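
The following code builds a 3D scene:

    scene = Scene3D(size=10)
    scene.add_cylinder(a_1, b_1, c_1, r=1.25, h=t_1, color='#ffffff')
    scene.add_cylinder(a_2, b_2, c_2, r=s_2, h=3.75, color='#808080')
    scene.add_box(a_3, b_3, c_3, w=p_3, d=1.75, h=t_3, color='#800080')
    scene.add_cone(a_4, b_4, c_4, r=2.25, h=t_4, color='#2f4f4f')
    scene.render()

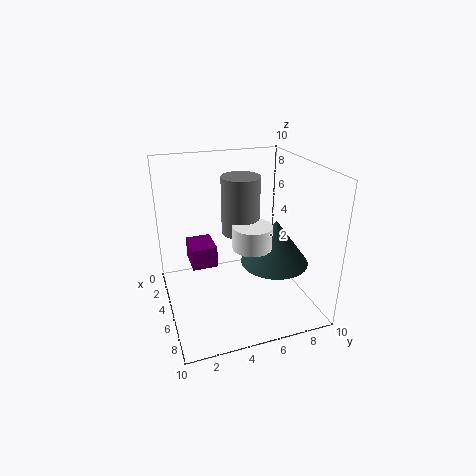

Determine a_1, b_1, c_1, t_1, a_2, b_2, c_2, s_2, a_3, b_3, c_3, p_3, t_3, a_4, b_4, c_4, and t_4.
a_1 = 7; b_1 = 5.25; c_1 = 5.25; t_1 = 1.5; a_2 = 5.5; b_2 = 5; c_2 = 5.75; s_2 = 1.25; a_3 = 2.75; b_3 = 1.75; c_3 = 3; p_3 = 2.25; t_3 = 1.5; a_4 = 6.75; b_4 = 7; c_4 = 3.75; t_4 = 3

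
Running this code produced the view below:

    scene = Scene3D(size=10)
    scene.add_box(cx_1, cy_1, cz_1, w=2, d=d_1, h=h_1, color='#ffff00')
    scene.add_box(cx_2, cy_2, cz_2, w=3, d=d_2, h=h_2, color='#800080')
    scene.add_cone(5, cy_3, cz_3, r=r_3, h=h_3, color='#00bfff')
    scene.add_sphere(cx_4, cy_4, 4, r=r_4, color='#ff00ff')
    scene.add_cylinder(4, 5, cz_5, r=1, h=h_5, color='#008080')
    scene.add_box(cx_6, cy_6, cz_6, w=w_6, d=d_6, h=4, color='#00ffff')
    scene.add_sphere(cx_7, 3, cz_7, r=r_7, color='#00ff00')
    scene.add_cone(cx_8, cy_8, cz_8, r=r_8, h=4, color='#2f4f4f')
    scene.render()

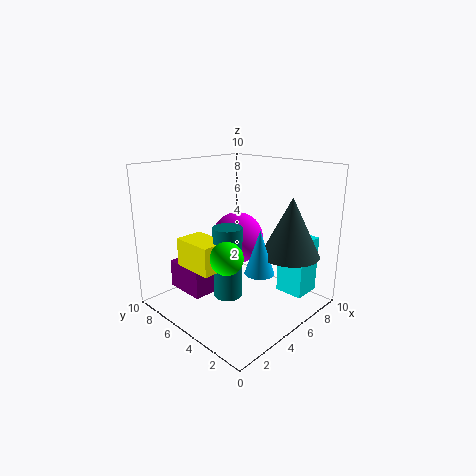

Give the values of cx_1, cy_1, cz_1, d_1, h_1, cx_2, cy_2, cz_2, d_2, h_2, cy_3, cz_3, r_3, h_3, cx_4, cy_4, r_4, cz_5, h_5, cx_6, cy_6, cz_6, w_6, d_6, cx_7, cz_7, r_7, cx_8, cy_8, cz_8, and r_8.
cx_1 = 2
cy_1 = 5
cz_1 = 3
d_1 = 3
h_1 = 2
cx_2 = 2
cy_2 = 6
cz_2 = 1
d_2 = 3
h_2 = 2
cy_3 = 3
cz_3 = 3
r_3 = 1
h_3 = 3
cx_4 = 7
cy_4 = 7
r_4 = 2
cz_5 = 1
h_5 = 5
cx_6 = 7
cy_6 = 1
cz_6 = 1
w_6 = 2
d_6 = 2
cx_7 = 2
cz_7 = 5
r_7 = 1
cx_8 = 7
cy_8 = 2
cz_8 = 4
r_8 = 2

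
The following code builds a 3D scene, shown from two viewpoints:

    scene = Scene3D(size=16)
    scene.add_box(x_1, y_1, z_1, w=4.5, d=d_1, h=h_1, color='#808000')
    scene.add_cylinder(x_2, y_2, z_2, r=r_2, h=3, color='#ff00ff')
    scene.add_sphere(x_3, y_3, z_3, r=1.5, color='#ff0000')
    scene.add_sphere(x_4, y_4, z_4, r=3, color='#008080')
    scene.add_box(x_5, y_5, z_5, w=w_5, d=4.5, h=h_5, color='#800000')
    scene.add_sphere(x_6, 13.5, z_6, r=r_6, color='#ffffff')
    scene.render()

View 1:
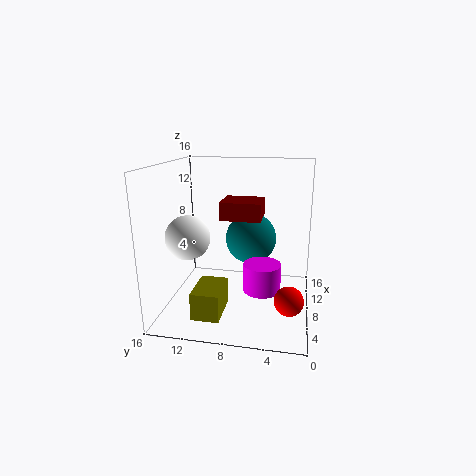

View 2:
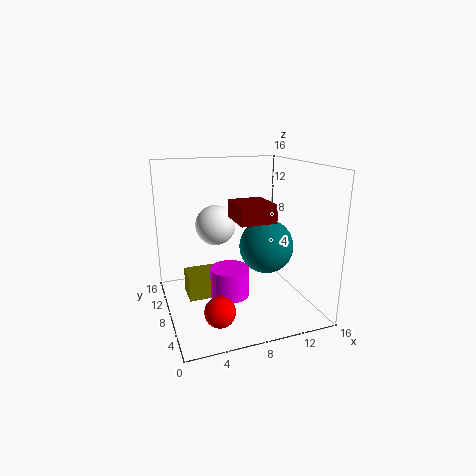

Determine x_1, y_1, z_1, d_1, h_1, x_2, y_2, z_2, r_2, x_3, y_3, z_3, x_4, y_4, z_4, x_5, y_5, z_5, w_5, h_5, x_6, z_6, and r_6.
x_1 = 2.5
y_1 = 9
z_1 = 0.5
d_1 = 3
h_1 = 3
x_2 = 6
y_2 = 5
z_2 = 3
r_2 = 2
x_3 = 4
y_3 = 2
z_3 = 3
x_4 = 11
y_4 = 7
z_4 = 7
x_5 = 7.5
y_5 = 5.5
z_5 = 10
w_5 = 4
h_5 = 2
x_6 = 7
z_6 = 8
r_6 = 2.5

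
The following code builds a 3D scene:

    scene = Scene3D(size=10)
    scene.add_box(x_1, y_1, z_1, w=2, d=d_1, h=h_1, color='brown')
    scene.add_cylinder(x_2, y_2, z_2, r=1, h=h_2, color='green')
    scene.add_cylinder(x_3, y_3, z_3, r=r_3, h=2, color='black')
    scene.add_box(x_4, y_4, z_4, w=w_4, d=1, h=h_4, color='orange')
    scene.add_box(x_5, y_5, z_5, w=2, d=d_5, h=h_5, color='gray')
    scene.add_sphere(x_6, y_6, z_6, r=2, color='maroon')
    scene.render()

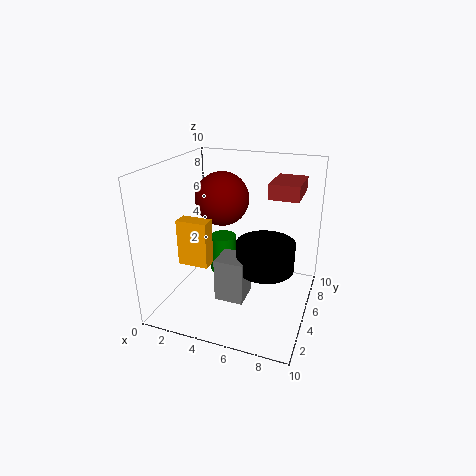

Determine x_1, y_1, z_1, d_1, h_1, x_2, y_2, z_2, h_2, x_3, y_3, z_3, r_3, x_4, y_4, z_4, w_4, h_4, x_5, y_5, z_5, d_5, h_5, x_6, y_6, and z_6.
x_1 = 7, y_1 = 5, z_1 = 8, d_1 = 3, h_1 = 1, x_2 = 3, y_2 = 7, z_2 = 1, h_2 = 3, x_3 = 7, y_3 = 5, z_3 = 3, r_3 = 2, x_4 = 2, y_4 = 2, z_4 = 4, w_4 = 2, h_4 = 3, x_5 = 4, y_5 = 3, z_5 = 1, d_5 = 2, h_5 = 3, x_6 = 3, y_6 = 7, z_6 = 7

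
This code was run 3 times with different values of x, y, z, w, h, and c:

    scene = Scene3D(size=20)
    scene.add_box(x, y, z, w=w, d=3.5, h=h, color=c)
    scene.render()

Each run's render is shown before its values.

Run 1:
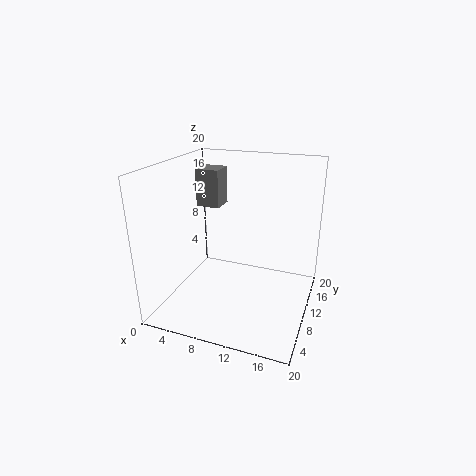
x = 2.5; y = 12.5; z = 13; w = 3.5; h = 5.5; c = 'gray'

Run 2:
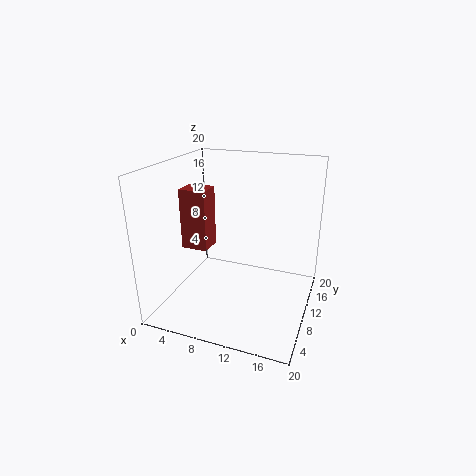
x = 1; y = 10; z = 7; w = 4; h = 9; c = 'brown'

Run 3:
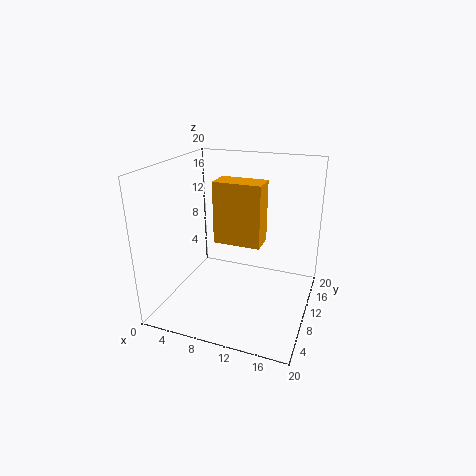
x = 7; y = 8.5; z = 9.5; w = 6.5; h = 8.5; c = 'orange'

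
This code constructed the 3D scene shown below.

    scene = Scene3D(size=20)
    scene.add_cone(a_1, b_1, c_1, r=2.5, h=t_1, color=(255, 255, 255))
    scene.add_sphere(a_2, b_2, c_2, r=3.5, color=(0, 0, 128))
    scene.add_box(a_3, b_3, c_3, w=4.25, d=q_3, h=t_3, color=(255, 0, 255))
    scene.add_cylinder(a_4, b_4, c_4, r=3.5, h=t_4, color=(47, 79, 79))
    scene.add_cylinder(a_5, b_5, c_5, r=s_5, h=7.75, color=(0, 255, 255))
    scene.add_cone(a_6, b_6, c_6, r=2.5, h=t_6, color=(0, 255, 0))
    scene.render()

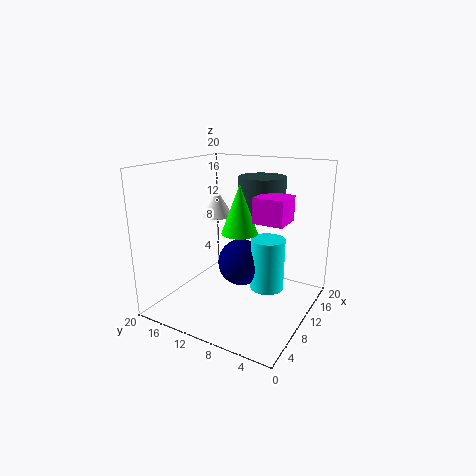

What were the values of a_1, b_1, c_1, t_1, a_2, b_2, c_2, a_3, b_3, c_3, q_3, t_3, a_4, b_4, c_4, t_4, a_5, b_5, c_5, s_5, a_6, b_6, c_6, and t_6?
a_1 = 15; b_1 = 16.75; c_1 = 11; t_1 = 4.25; a_2 = 12.75; b_2 = 11; c_2 = 5; a_3 = 9.75; b_3 = 3.5; c_3 = 12.5; q_3 = 4.25; t_3 = 3.5; a_4 = 15.75; b_4 = 9.25; c_4 = 12.75; t_4 = 5; a_5 = 13.5; b_5 = 7; c_5 = 1.5; s_5 = 2.5; a_6 = 10; b_6 = 9.75; c_6 = 10.75; t_6 = 6.75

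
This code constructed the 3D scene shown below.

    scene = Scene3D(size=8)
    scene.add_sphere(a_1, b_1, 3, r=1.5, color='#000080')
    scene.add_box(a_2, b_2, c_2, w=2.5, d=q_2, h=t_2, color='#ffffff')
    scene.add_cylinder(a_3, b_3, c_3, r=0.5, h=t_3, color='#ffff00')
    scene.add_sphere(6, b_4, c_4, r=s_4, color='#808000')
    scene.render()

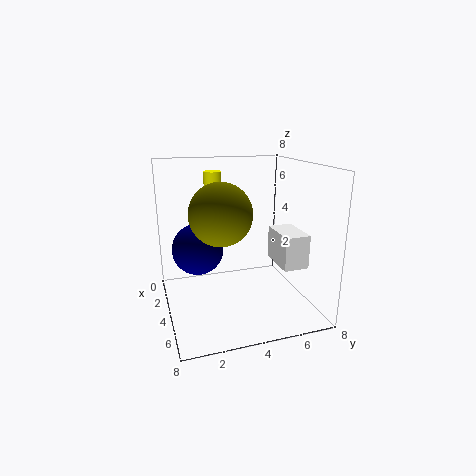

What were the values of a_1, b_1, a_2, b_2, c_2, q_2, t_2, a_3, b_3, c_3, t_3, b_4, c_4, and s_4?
a_1 = 2.5; b_1 = 2; a_2 = 2.5; b_2 = 6.5; c_2 = 2; q_2 = 1.5; t_2 = 2; a_3 = 2.5; b_3 = 3; c_3 = 5.5; t_3 = 2; b_4 = 2.5; c_4 = 6; s_4 = 1.5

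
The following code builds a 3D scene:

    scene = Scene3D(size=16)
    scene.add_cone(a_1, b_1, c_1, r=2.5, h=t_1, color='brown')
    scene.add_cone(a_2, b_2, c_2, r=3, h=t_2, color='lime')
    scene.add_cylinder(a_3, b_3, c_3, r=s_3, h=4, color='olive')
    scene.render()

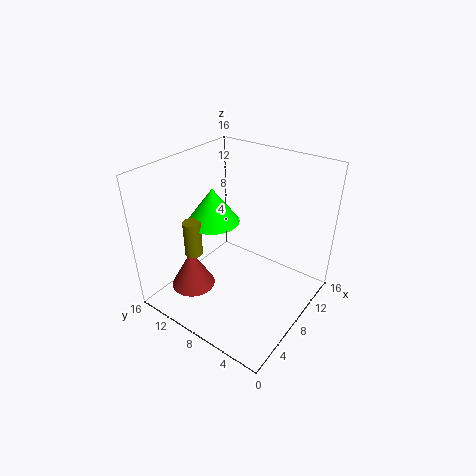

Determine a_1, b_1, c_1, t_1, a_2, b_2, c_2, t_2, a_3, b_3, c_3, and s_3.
a_1 = 4.5, b_1 = 12, c_1 = 2, t_1 = 4.5, a_2 = 8, b_2 = 11.5, c_2 = 9, t_2 = 4, a_3 = 5, b_3 = 12, c_3 = 6, s_3 = 1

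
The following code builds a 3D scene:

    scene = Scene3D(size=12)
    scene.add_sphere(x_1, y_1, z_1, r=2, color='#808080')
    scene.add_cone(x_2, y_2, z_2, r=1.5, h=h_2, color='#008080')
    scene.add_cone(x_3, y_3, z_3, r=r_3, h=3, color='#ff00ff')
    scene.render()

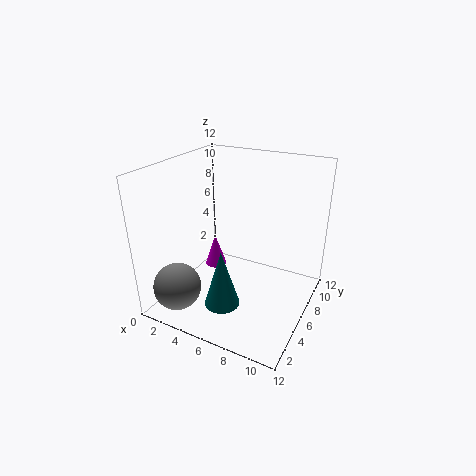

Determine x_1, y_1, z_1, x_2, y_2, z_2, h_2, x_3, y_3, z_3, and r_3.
x_1 = 2; y_1 = 2.5; z_1 = 2; x_2 = 5.5; y_2 = 4; z_2 = 0.5; h_2 = 5; x_3 = 2.5; y_3 = 8; z_3 = 1.5; r_3 = 1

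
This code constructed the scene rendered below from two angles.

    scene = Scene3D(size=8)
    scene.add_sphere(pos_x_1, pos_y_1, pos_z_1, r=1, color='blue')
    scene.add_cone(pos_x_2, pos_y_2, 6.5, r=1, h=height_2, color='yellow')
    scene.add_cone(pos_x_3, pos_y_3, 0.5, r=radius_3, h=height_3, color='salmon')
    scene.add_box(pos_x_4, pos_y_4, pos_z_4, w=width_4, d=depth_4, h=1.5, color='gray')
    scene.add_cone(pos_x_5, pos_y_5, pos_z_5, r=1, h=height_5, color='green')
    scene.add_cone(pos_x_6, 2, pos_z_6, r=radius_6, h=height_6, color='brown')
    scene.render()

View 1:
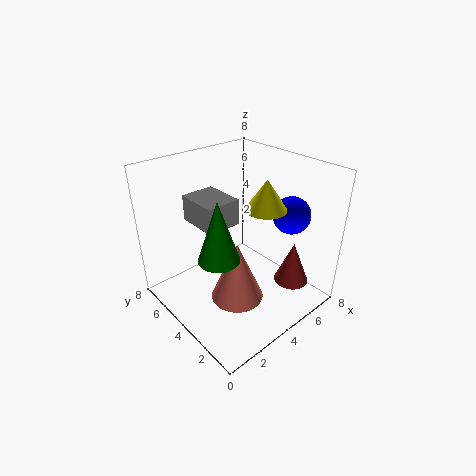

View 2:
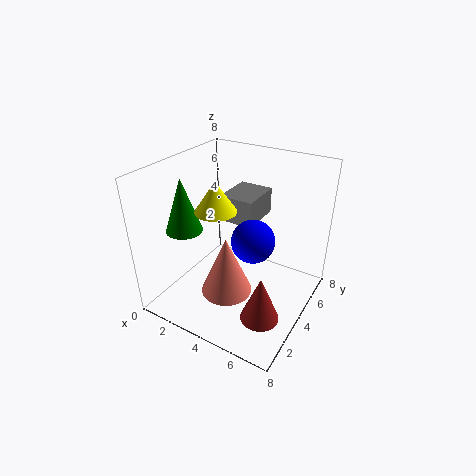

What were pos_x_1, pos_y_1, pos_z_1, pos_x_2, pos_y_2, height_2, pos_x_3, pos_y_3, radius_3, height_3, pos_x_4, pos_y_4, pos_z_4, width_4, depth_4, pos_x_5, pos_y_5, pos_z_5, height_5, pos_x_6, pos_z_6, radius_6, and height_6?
pos_x_1 = 6, pos_y_1 = 2, pos_z_1 = 5.5, pos_x_2 = 4, pos_y_2 = 2, height_2 = 1.5, pos_x_3 = 3.5, pos_y_3 = 3.5, radius_3 = 1.5, height_3 = 3.5, pos_x_4 = 2.5, pos_y_4 = 4.5, pos_z_4 = 4.5, width_4 = 2, depth_4 = 2.5, pos_x_5 = 1.5, pos_y_5 = 2.5, pos_z_5 = 4.5, height_5 = 3, pos_x_6 = 6.5, pos_z_6 = 1, radius_6 = 1, height_6 = 2.5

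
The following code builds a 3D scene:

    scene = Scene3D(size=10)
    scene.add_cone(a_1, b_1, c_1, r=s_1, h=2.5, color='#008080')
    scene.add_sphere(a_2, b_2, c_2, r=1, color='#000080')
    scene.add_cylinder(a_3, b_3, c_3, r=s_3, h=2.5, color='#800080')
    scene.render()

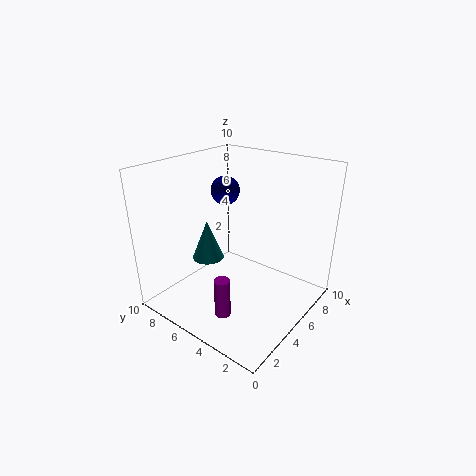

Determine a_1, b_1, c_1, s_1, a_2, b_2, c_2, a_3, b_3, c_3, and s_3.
a_1 = 2.5; b_1 = 5.5; c_1 = 4.5; s_1 = 1; a_2 = 5.5; b_2 = 6.5; c_2 = 8; a_3 = 1.5; b_3 = 3.5; c_3 = 1.5; s_3 = 0.5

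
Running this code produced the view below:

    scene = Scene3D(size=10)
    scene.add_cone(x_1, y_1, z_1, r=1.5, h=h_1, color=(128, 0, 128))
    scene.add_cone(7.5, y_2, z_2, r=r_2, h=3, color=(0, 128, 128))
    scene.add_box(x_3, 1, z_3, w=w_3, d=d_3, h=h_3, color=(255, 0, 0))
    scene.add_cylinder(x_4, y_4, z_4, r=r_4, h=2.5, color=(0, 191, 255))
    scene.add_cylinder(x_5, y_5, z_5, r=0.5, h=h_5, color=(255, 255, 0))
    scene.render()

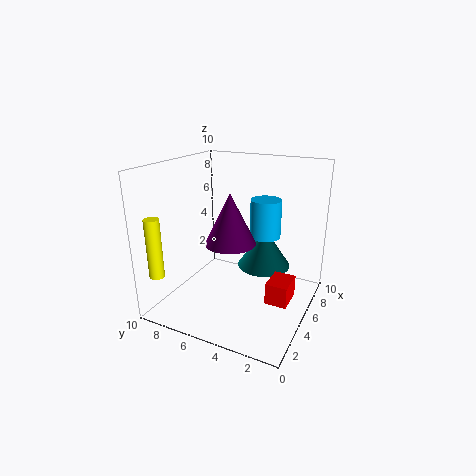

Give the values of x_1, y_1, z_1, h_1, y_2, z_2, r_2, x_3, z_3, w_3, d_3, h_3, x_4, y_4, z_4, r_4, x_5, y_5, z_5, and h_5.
x_1 = 2
y_1 = 4
z_1 = 6
h_1 = 3
y_2 = 4
z_2 = 2
r_2 = 2
x_3 = 4
z_3 = 1
w_3 = 2
d_3 = 1.5
h_3 = 1.5
x_4 = 5
y_4 = 3
z_4 = 5.5
r_4 = 1
x_5 = 1
y_5 = 9
z_5 = 3
h_5 = 4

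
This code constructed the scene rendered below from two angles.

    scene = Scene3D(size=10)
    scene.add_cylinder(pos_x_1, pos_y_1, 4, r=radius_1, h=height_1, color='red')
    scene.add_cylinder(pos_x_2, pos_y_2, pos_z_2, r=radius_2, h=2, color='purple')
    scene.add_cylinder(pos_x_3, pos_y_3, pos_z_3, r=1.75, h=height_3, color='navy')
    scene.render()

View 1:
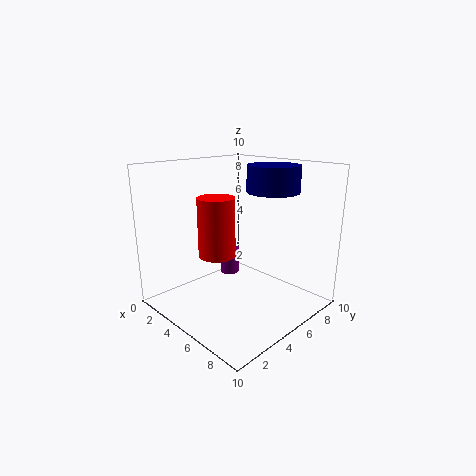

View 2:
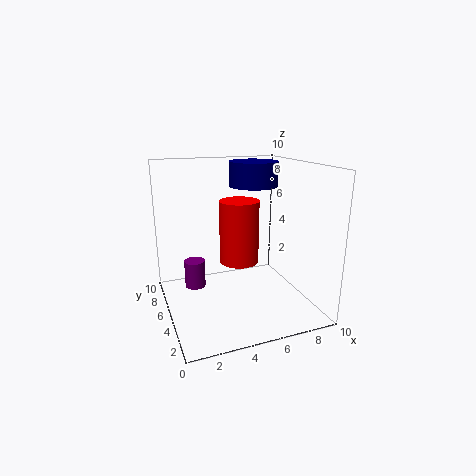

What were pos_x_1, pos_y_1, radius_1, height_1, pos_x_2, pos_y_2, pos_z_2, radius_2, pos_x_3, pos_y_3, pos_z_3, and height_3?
pos_x_1 = 4.5
pos_y_1 = 3.5
radius_1 = 1.25
height_1 = 4
pos_x_2 = 2.25
pos_y_2 = 6.75
pos_z_2 = 1
radius_2 = 0.75
pos_x_3 = 6.75
pos_y_3 = 6.5
pos_z_3 = 8.25
height_3 = 1.75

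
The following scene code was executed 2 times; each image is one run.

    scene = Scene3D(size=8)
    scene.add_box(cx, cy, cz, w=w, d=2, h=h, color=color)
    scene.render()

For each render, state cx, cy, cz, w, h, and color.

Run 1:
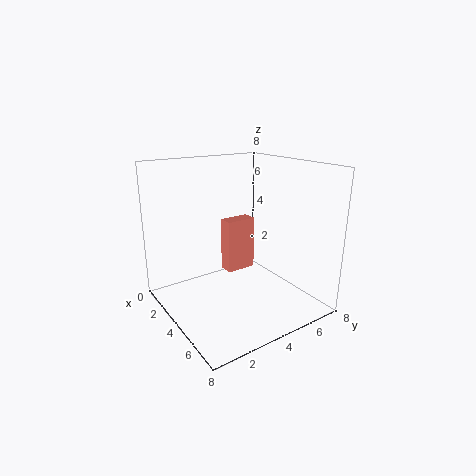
cx = 0.5
cy = 5
cz = 0.5
w = 1
h = 3.5
color = 'salmon'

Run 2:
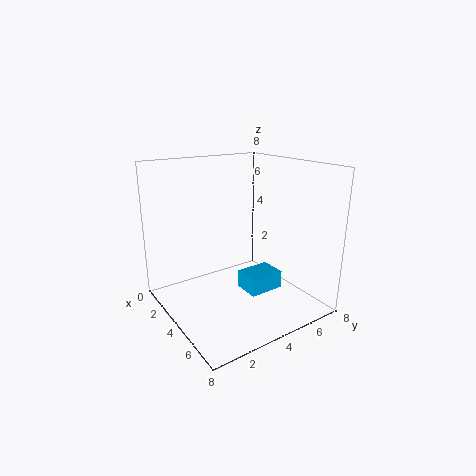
cx = 4
cy = 4
cz = 1
w = 1.5
h = 1
color = 'deepskyblue'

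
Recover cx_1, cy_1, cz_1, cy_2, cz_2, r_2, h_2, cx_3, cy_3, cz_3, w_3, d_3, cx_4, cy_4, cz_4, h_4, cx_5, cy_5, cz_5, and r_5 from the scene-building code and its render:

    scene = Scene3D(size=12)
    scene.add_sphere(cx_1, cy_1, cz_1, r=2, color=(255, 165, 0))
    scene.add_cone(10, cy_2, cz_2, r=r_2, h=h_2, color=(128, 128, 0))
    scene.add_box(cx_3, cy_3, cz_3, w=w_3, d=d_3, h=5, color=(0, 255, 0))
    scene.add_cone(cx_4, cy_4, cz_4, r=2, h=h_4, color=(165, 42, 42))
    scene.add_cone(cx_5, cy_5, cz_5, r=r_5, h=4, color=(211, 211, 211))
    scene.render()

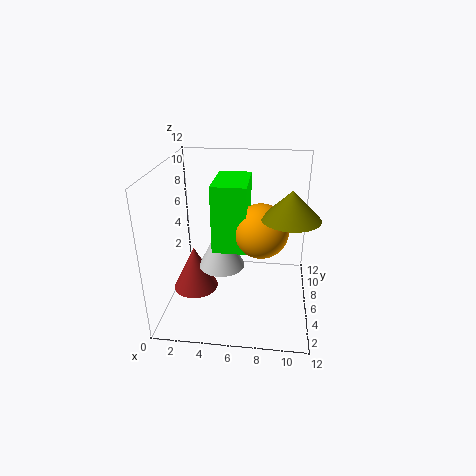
cx_1 = 8; cy_1 = 3.5; cz_1 = 8; cy_2 = 2.5; cz_2 = 9.5; r_2 = 2; h_2 = 2; cx_3 = 4.5; cy_3 = 2.5; cz_3 = 6.5; w_3 = 2.5; d_3 = 4; cx_4 = 2; cy_4 = 6.5; cz_4 = 0.5; h_4 = 4; cx_5 = 4.5; cy_5 = 6.5; cz_5 = 3; r_5 = 2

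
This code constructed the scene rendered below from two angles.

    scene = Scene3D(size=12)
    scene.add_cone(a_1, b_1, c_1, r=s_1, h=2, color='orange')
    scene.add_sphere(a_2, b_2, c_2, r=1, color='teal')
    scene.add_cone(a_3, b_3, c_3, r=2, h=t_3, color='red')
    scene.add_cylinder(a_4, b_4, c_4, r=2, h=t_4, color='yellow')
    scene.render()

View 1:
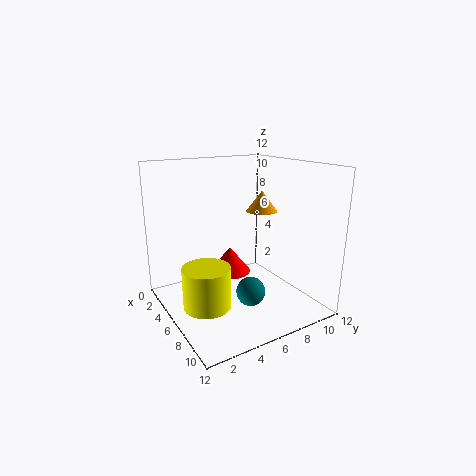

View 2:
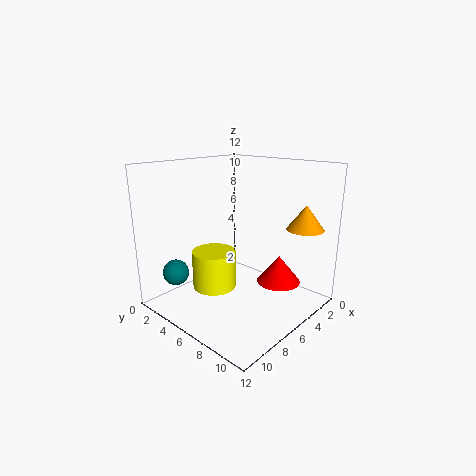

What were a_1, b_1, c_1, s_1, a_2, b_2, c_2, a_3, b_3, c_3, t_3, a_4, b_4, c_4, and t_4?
a_1 = 3, b_1 = 10.5, c_1 = 7, s_1 = 1.5, a_2 = 11, b_2 = 4, c_2 = 4, a_3 = 2, b_3 = 7.5, c_3 = 1, t_3 = 2.5, a_4 = 6, b_4 = 3, c_4 = 0.5, t_4 = 3.5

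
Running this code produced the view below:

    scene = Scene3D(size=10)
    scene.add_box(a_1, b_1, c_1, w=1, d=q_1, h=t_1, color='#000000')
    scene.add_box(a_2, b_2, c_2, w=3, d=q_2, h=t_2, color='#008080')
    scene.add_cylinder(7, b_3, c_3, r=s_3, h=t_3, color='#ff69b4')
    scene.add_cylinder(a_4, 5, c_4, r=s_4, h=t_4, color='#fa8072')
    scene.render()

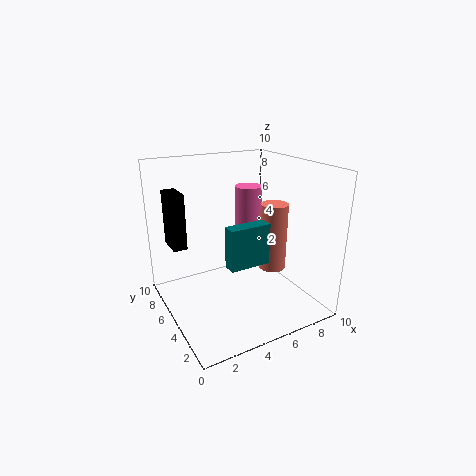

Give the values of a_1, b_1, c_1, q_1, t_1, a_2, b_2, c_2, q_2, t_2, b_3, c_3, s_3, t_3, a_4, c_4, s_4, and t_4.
a_1 = 1, b_1 = 7, c_1 = 4, q_1 = 2, t_1 = 4, a_2 = 4, b_2 = 4, c_2 = 3, q_2 = 1, t_2 = 3, b_3 = 7, c_3 = 5, s_3 = 1, t_3 = 3, a_4 = 8, c_4 = 2, s_4 = 1, t_4 = 5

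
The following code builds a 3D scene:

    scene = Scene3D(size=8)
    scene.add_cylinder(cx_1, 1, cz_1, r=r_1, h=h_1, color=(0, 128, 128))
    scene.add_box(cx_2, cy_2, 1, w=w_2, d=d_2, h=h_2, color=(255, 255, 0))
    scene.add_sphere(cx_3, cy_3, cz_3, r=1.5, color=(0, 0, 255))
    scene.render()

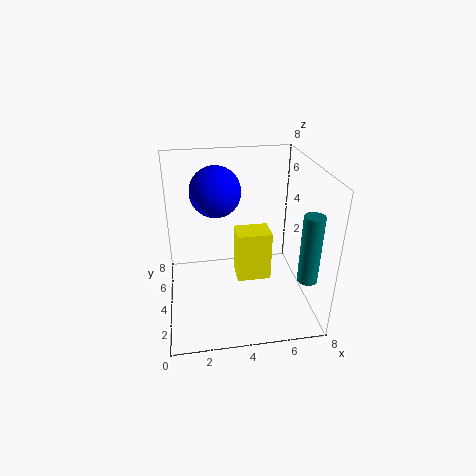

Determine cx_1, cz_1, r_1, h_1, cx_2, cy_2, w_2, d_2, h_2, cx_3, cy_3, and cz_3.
cx_1 = 7; cz_1 = 3; r_1 = 0.5; h_1 = 3.5; cx_2 = 4; cy_2 = 4; w_2 = 2; d_2 = 1.5; h_2 = 3; cx_3 = 3; cy_3 = 6; cz_3 = 6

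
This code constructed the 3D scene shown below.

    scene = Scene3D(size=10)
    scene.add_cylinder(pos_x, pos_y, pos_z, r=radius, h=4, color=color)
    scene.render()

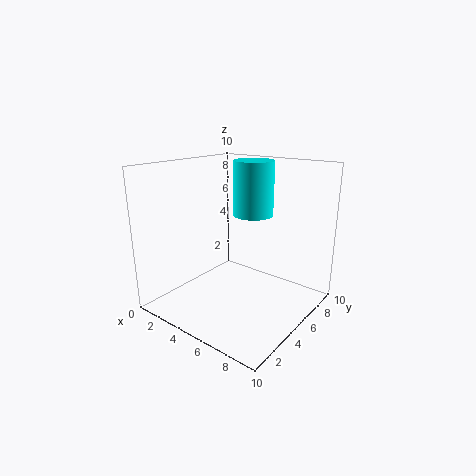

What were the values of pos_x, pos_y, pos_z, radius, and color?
pos_x = 4.5; pos_y = 7.5; pos_z = 6; radius = 1.5; color = 'cyan'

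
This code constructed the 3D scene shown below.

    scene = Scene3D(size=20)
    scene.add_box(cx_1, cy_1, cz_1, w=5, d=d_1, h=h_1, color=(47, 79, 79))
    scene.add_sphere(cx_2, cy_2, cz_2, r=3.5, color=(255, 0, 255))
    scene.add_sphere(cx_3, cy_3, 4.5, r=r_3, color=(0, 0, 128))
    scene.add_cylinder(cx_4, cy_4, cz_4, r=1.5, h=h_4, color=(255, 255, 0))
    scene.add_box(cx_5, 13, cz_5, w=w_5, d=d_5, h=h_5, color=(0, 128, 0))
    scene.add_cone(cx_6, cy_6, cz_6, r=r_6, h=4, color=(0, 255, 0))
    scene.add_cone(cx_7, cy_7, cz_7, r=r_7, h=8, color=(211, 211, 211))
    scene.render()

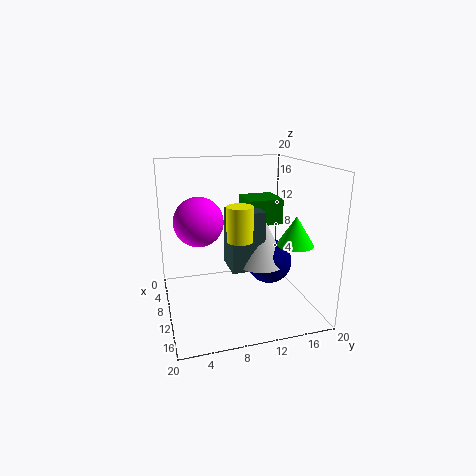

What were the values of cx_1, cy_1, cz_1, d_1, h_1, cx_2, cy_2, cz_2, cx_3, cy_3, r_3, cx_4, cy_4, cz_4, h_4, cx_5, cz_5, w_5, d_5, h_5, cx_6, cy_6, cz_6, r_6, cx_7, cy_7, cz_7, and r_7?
cx_1 = 4; cy_1 = 9.5; cz_1 = 4; d_1 = 5; h_1 = 9; cx_2 = 7.5; cy_2 = 5; cz_2 = 12; cx_3 = 7; cy_3 = 16; r_3 = 3.5; cx_4 = 17.5; cy_4 = 8; cz_4 = 12.5; h_4 = 4; cx_5 = 0.5; cz_5 = 10; w_5 = 5.5; d_5 = 5.5; h_5 = 4; cx_6 = 13.5; cy_6 = 17; cz_6 = 9.5; r_6 = 2.5; cx_7 = 7; cy_7 = 14.5; cz_7 = 4.5; r_7 = 4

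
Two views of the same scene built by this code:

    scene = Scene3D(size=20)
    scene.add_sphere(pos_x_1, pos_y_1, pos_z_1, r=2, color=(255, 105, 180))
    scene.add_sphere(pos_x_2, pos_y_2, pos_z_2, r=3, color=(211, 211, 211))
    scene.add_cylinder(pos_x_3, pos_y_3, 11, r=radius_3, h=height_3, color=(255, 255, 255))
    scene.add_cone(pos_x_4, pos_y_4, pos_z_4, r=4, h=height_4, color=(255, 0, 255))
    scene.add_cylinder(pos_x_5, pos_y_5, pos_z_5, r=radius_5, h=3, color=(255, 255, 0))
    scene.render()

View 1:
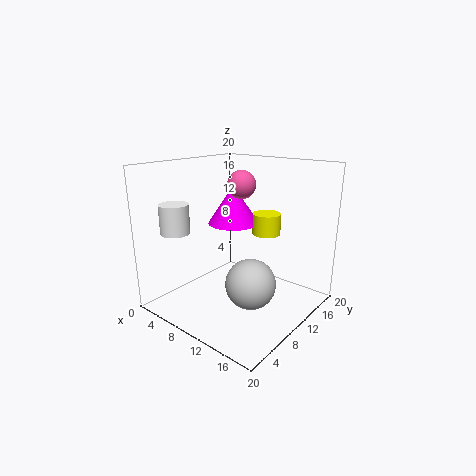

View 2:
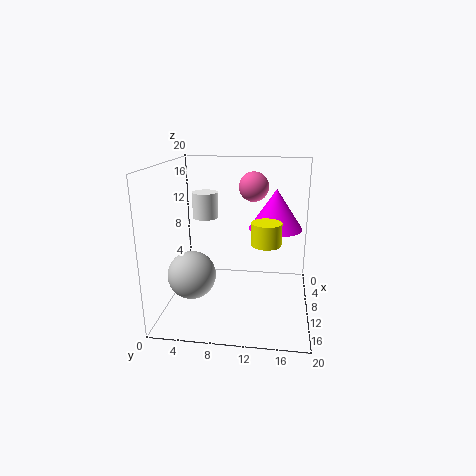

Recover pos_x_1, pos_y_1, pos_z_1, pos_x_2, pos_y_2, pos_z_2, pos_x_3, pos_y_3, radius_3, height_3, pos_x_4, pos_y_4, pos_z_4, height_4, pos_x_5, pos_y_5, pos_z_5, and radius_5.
pos_x_1 = 9; pos_y_1 = 12; pos_z_1 = 17; pos_x_2 = 16; pos_y_2 = 5; pos_z_2 = 7; pos_x_3 = 4; pos_y_3 = 4; radius_3 = 2; height_3 = 4; pos_x_4 = 5; pos_y_4 = 15; pos_z_4 = 10; height_4 = 6; pos_x_5 = 12; pos_y_5 = 14; pos_z_5 = 10; radius_5 = 2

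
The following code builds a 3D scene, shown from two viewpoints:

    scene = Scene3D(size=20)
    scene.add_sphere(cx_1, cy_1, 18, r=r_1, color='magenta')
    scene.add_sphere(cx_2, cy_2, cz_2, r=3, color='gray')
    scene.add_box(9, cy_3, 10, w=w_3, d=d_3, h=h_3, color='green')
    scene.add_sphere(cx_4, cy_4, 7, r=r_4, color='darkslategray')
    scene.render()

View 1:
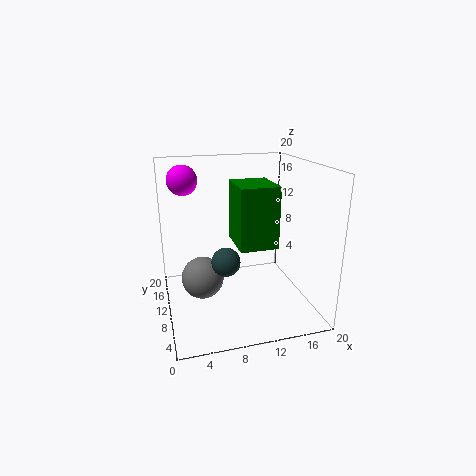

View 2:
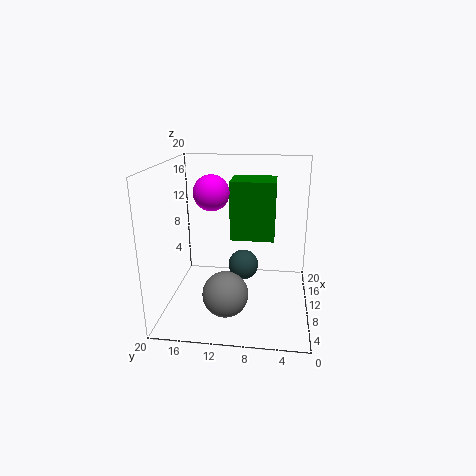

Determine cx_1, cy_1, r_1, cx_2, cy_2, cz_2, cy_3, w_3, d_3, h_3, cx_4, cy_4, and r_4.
cx_1 = 3; cy_1 = 12; r_1 = 2; cx_2 = 5; cy_2 = 11; cz_2 = 4; cy_3 = 5; w_3 = 5; d_3 = 6; h_3 = 8; cx_4 = 8; cy_4 = 9; r_4 = 2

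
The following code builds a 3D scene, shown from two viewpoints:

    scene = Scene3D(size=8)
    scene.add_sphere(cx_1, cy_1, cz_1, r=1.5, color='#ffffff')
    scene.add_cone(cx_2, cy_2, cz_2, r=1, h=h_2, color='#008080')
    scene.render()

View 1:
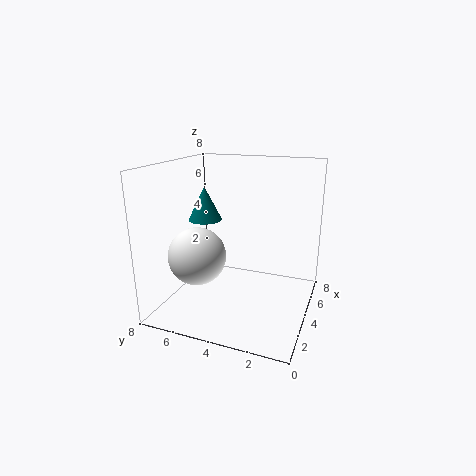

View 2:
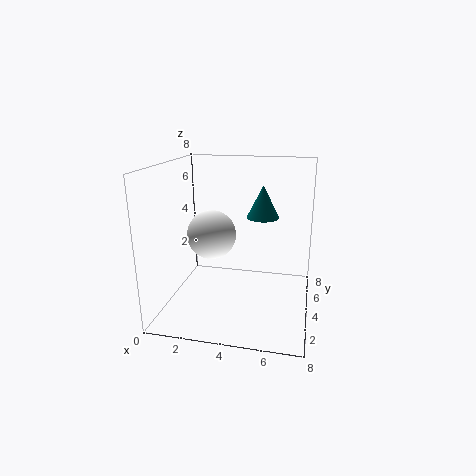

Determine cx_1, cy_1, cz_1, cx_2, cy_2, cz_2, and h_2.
cx_1 = 2
cy_1 = 5.5
cz_1 = 3.5
cx_2 = 5
cy_2 = 6.5
cz_2 = 4.5
h_2 = 2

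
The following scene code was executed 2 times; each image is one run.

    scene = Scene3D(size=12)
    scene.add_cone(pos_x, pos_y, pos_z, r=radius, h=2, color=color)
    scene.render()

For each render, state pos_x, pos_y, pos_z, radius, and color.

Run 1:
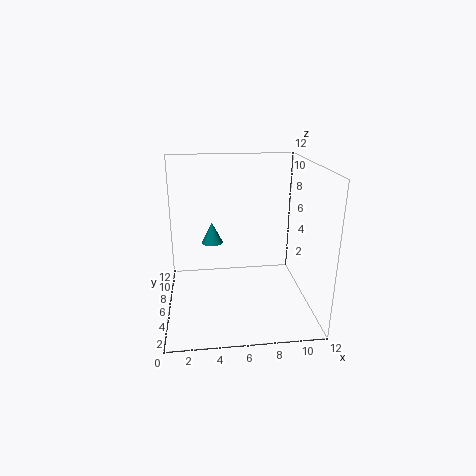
pos_x = 4; pos_y = 10; pos_z = 4; radius = 1; color = 'teal'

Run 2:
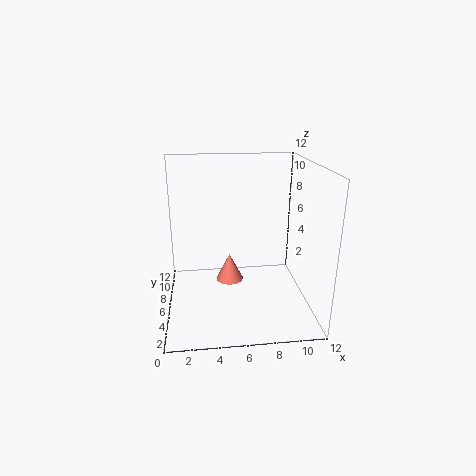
pos_x = 5; pos_y = 3; pos_z = 4; radius = 1; color = 'salmon'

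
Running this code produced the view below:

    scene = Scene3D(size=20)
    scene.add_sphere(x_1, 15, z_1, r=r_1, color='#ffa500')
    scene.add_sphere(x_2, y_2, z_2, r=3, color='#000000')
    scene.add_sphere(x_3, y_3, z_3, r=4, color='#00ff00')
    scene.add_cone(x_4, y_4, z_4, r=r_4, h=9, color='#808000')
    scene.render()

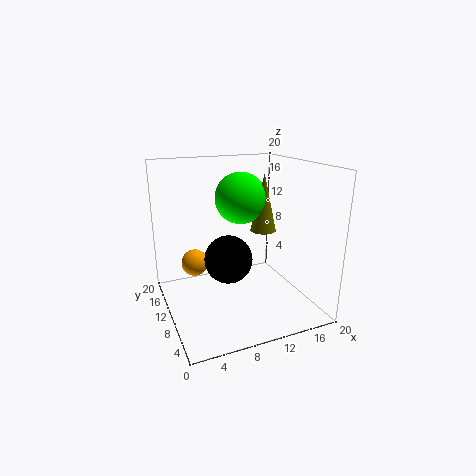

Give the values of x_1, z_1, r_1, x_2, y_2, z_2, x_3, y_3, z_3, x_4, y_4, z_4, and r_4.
x_1 = 5, z_1 = 5, r_1 = 2, x_2 = 7, y_2 = 6, z_2 = 9, x_3 = 13, y_3 = 16, z_3 = 14, x_4 = 16, y_4 = 14, z_4 = 9, r_4 = 2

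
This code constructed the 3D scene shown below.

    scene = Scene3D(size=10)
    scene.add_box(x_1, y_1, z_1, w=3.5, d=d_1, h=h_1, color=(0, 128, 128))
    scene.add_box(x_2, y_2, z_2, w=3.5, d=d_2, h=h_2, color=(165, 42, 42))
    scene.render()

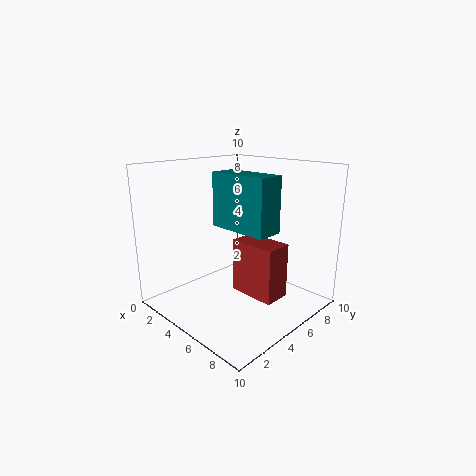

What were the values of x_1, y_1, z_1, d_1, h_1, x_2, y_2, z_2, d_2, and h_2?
x_1 = 6.5; y_1 = 1.5; z_1 = 7; d_1 = 1.5; h_1 = 3; x_2 = 4; y_2 = 5.5; z_2 = 0.5; d_2 = 2; h_2 = 4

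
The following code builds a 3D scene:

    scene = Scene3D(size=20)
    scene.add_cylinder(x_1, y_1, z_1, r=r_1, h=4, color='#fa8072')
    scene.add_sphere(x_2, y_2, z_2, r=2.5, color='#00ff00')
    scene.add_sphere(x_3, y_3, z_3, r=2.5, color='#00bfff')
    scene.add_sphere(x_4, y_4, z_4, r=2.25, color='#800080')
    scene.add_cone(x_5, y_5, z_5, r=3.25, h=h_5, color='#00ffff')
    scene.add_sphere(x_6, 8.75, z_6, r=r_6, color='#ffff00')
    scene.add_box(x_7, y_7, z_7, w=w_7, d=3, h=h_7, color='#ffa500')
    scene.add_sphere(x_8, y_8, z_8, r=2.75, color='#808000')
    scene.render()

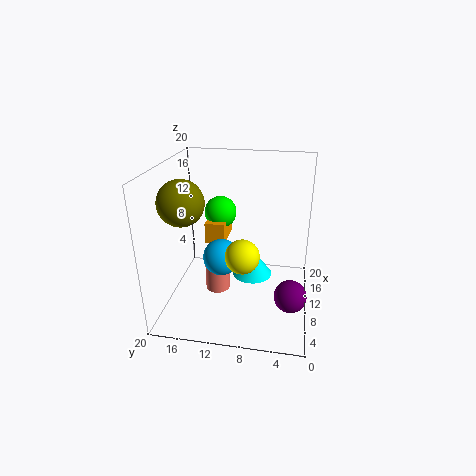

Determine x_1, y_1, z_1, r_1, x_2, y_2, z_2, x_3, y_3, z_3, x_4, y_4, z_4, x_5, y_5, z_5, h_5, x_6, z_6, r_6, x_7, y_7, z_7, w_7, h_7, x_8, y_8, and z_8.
x_1 = 9.75, y_1 = 13, z_1 = 1.75, r_1 = 1.75, x_2 = 16.5, y_2 = 14, z_2 = 11, x_3 = 8.25, y_3 = 12, z_3 = 7.75, x_4 = 7.75, y_4 = 2.25, z_4 = 2.75, x_5 = 16.25, y_5 = 8.75, z_5 = 0.5, h_5 = 4.25, x_6 = 6.25, z_6 = 9.25, r_6 = 2.25, x_7 = 13.25, y_7 = 12.75, z_7 = 7, w_7 = 6, h_7 = 3.25, x_8 = 3.75, y_8 = 15.5, z_8 = 17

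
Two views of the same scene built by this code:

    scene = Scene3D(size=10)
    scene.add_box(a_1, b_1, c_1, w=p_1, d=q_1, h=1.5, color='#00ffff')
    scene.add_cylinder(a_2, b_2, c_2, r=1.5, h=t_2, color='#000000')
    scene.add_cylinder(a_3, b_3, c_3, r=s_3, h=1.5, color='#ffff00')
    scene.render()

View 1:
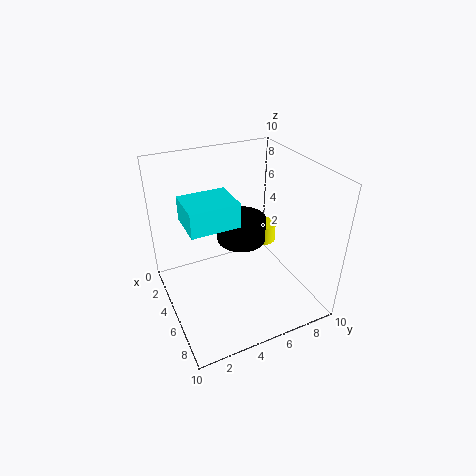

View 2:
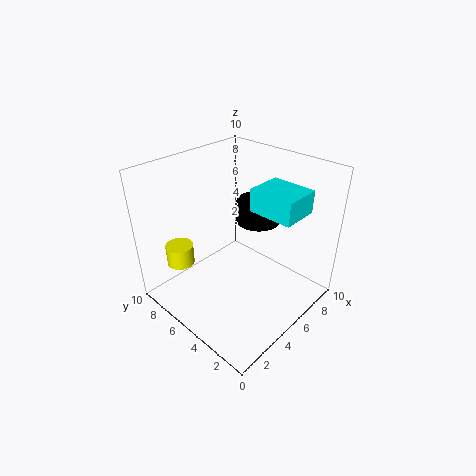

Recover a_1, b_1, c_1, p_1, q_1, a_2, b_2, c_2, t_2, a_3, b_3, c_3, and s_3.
a_1 = 5, b_1 = 1, c_1 = 7.5, p_1 = 2.5, q_1 = 3, a_2 = 6.5, b_2 = 4.5, c_2 = 6, t_2 = 1.5, a_3 = 2.5, b_3 = 8.5, c_3 = 2.5, s_3 = 1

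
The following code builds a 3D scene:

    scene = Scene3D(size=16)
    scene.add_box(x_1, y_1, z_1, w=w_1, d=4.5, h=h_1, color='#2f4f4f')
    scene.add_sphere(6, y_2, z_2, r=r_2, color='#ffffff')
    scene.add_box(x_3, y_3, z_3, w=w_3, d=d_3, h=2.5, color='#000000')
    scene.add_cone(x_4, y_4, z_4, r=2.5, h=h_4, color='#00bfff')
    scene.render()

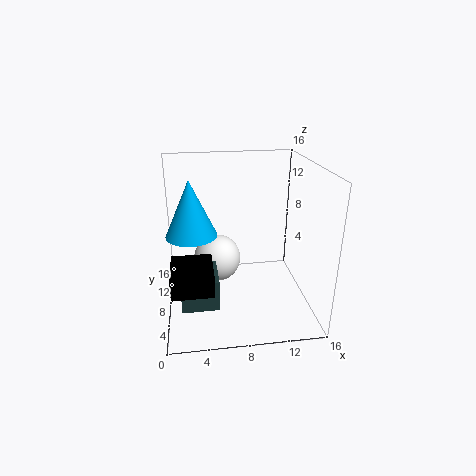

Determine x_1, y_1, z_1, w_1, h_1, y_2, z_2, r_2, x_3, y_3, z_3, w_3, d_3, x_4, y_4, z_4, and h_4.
x_1 = 1.5; y_1 = 4; z_1 = 1.5; w_1 = 4; h_1 = 3.5; y_2 = 13; z_2 = 3; r_2 = 3; x_3 = 0.5; y_3 = 3.5; z_3 = 3.5; w_3 = 4.5; d_3 = 5; x_4 = 3; y_4 = 5; z_4 = 10; h_4 = 5.5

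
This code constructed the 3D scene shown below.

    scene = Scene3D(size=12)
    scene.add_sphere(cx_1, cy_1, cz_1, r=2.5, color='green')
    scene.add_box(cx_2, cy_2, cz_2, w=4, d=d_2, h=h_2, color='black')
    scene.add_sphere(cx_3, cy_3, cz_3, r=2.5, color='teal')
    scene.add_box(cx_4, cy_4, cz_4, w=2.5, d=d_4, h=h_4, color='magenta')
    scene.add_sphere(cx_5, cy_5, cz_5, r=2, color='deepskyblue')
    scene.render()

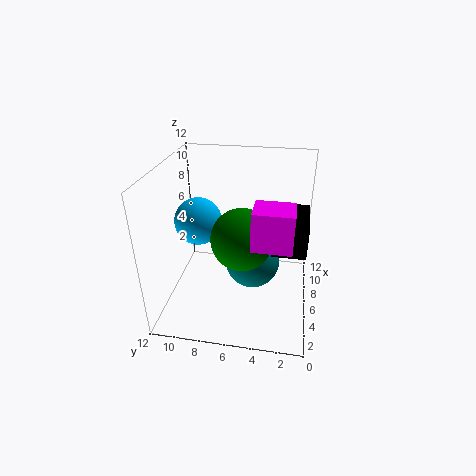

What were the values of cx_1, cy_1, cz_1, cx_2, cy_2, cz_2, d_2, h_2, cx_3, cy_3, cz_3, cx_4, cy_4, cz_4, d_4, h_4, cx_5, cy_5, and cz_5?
cx_1 = 5, cy_1 = 5.5, cz_1 = 6.5, cx_2 = 3, cy_2 = 0.5, cz_2 = 6.5, d_2 = 2.5, h_2 = 2.5, cx_3 = 8, cy_3 = 5, cz_3 = 2.5, cx_4 = 2.5, cy_4 = 1.5, cz_4 = 7, d_4 = 3, h_4 = 3, cx_5 = 6.5, cy_5 = 9.5, cz_5 = 7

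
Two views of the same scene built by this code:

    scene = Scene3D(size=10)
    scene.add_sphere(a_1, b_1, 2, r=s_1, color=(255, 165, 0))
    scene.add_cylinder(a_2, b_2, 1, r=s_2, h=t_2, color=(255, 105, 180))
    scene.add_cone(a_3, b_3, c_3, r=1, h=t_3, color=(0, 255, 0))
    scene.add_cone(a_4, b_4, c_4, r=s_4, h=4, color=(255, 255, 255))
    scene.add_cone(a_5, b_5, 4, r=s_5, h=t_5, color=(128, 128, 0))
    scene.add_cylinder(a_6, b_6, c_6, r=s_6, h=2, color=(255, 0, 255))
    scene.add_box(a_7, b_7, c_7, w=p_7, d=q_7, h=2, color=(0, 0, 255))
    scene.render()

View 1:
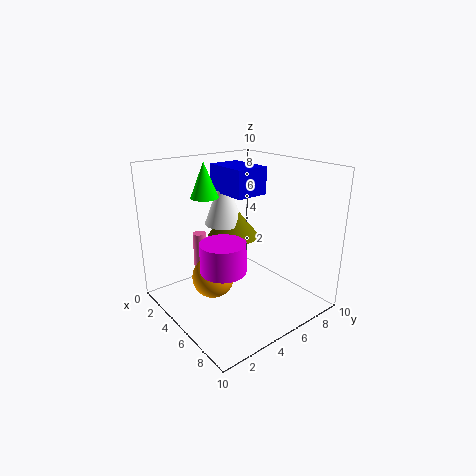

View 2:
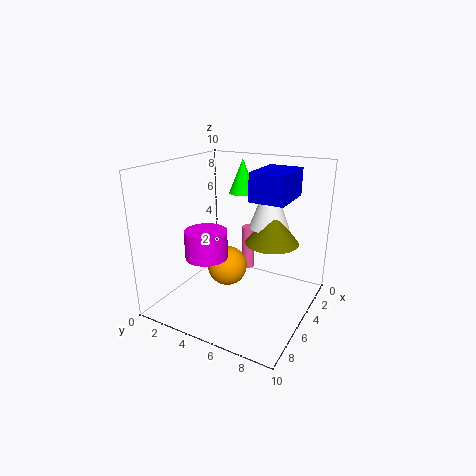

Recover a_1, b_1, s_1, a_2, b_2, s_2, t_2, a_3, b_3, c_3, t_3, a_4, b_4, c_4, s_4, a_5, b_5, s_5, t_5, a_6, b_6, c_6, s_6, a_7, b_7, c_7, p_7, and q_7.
a_1 = 4, b_1 = 3.5, s_1 = 1.5, a_2 = 1.5, b_2 = 4, s_2 = 0.5, t_2 = 3.5, a_3 = 2.5, b_3 = 4, c_3 = 7.5, t_3 = 2.5, a_4 = 2, b_4 = 6, c_4 = 5, s_4 = 1.5, a_5 = 2.5, b_5 = 6.5, s_5 = 2, t_5 = 2.5, a_6 = 6, b_6 = 3, c_6 = 3.5, s_6 = 1.5, a_7 = 1, b_7 = 5.5, c_7 = 7.5, p_7 = 3.5, q_7 = 2.5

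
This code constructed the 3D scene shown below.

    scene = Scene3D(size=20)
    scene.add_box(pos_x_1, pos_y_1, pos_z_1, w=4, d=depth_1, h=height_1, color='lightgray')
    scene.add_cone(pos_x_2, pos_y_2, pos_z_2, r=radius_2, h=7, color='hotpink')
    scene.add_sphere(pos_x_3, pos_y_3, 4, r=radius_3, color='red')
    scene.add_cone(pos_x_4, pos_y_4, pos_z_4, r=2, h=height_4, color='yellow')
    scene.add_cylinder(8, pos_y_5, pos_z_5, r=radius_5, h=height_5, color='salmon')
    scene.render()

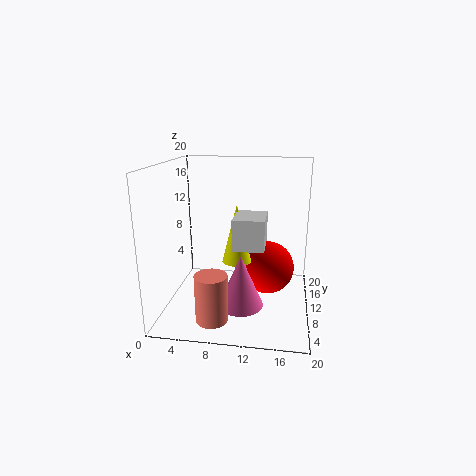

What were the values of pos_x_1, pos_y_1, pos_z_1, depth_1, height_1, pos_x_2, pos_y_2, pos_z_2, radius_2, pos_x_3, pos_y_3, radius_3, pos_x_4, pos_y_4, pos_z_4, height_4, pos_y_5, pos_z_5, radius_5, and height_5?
pos_x_1 = 10, pos_y_1 = 5, pos_z_1 = 10, depth_1 = 5, height_1 = 4, pos_x_2 = 11, pos_y_2 = 6, pos_z_2 = 2, radius_2 = 3, pos_x_3 = 14, pos_y_3 = 14, radius_3 = 4, pos_x_4 = 10, pos_y_4 = 9, pos_z_4 = 7, height_4 = 8, pos_y_5 = 2, pos_z_5 = 2, radius_5 = 2, height_5 = 6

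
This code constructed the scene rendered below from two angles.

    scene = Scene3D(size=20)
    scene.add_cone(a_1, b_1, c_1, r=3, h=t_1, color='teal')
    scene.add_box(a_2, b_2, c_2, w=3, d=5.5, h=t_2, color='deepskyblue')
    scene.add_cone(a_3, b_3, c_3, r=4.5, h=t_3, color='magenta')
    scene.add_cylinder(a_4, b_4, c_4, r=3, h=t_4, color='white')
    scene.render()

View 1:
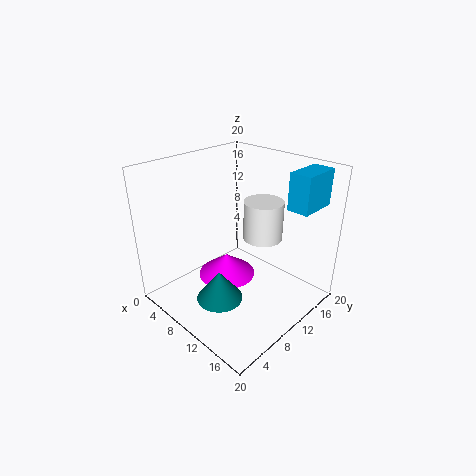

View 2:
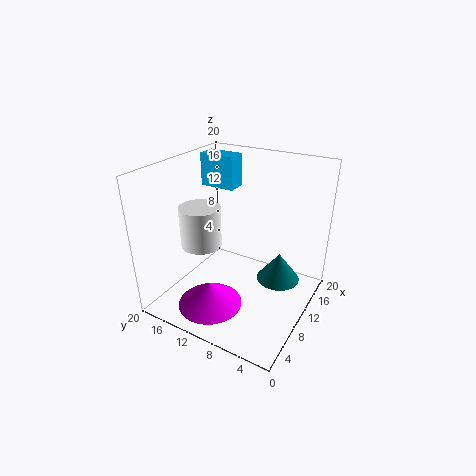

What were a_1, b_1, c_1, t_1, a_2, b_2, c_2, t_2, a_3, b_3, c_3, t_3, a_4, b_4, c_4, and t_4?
a_1 = 12; b_1 = 4.5; c_1 = 4; t_1 = 4; a_2 = 15; b_2 = 14; c_2 = 14.5; t_2 = 5; a_3 = 5.5; b_3 = 12; c_3 = 1; t_3 = 3.5; a_4 = 9.5; b_4 = 16; c_4 = 7.5; t_4 = 6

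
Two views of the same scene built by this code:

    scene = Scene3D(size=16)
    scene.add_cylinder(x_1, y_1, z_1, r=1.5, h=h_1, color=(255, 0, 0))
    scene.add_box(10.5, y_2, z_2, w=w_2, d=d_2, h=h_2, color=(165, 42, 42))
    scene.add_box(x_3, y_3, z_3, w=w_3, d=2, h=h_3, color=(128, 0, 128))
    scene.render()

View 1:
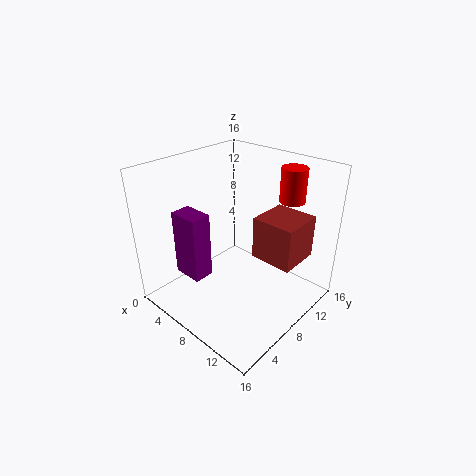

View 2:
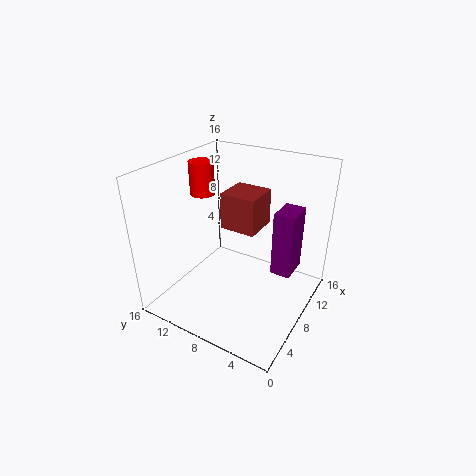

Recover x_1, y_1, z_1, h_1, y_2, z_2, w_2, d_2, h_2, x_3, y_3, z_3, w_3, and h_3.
x_1 = 10.5
y_1 = 14.5
z_1 = 11
h_1 = 4
y_2 = 7.5
z_2 = 7
w_2 = 4.5
d_2 = 4.5
h_2 = 4.5
x_3 = 6
y_3 = 1
z_3 = 6.5
w_3 = 3
h_3 = 6.5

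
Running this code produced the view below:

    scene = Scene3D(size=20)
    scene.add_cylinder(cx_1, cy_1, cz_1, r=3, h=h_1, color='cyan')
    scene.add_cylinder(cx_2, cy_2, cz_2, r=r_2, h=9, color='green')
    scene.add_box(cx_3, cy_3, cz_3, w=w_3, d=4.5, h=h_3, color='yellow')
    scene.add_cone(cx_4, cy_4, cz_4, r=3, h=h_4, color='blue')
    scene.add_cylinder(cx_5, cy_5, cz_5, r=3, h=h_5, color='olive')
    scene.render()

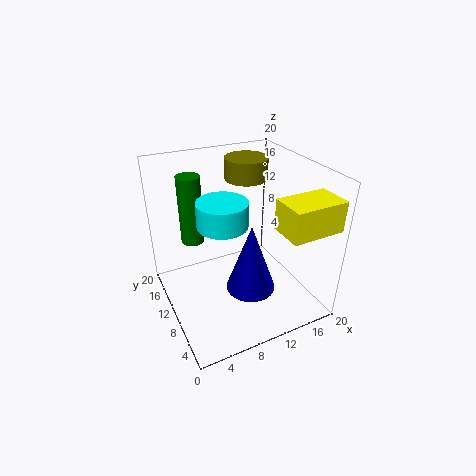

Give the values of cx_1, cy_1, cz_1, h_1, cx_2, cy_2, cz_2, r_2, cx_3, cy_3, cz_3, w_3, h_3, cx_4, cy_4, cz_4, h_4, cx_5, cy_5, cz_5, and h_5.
cx_1 = 6
cy_1 = 6
cz_1 = 15
h_1 = 3
cx_2 = 4
cy_2 = 11.5
cz_2 = 10.5
r_2 = 1.5
cx_3 = 12.5
cy_3 = 0.5
cz_3 = 13.5
w_3 = 7
h_3 = 4
cx_4 = 8.5
cy_4 = 3.5
cz_4 = 7
h_4 = 8.5
cx_5 = 13
cy_5 = 13.5
cz_5 = 17
h_5 = 3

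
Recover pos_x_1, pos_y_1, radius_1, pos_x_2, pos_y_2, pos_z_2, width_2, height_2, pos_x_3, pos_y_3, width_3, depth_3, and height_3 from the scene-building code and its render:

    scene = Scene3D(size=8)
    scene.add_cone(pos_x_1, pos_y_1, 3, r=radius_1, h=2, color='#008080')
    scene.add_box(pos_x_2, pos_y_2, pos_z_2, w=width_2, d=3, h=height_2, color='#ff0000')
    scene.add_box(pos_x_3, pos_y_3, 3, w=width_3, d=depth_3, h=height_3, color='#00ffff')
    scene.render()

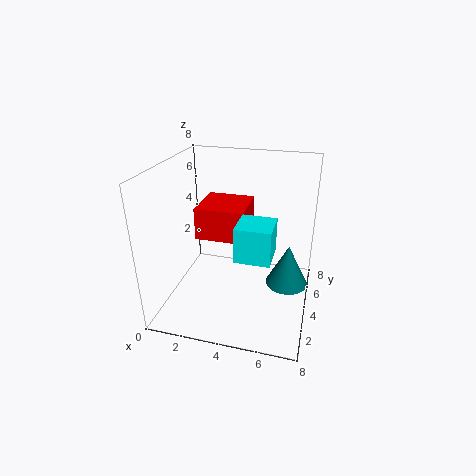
pos_x_1 = 7, pos_y_1 = 2, radius_1 = 1, pos_x_2 = 1, pos_y_2 = 5, pos_z_2 = 3, width_2 = 3, height_2 = 2, pos_x_3 = 4, pos_y_3 = 3, width_3 = 2, depth_3 = 2, height_3 = 2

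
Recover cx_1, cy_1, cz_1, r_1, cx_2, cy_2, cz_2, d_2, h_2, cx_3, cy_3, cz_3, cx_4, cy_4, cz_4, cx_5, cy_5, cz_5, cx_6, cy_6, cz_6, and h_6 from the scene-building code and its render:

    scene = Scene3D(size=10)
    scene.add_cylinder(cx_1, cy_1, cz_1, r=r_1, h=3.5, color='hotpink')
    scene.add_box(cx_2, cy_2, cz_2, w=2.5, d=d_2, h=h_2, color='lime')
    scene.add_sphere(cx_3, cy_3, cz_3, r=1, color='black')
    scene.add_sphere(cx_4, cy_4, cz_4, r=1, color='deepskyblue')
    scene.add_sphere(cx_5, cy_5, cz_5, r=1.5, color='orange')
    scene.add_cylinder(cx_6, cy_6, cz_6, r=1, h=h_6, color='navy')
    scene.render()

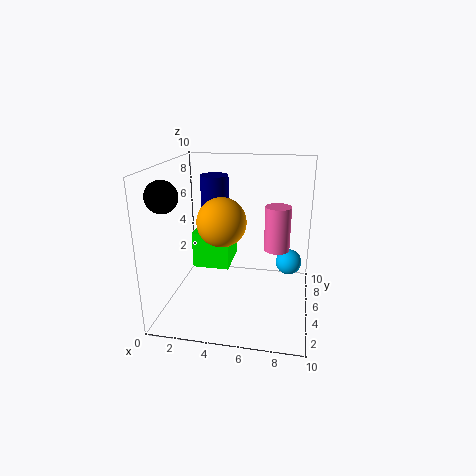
cx_1 = 7.5; cy_1 = 8; cz_1 = 3; r_1 = 1; cx_2 = 2; cy_2 = 4; cz_2 = 3; d_2 = 3; h_2 = 2.5; cx_3 = 1; cy_3 = 2; cz_3 = 8.5; cx_4 = 8.5; cy_4 = 8; cz_4 = 2; cx_5 = 4.5; cy_5 = 2.5; cz_5 = 7; cx_6 = 3; cy_6 = 6.5; cz_6 = 6.5; h_6 = 2.5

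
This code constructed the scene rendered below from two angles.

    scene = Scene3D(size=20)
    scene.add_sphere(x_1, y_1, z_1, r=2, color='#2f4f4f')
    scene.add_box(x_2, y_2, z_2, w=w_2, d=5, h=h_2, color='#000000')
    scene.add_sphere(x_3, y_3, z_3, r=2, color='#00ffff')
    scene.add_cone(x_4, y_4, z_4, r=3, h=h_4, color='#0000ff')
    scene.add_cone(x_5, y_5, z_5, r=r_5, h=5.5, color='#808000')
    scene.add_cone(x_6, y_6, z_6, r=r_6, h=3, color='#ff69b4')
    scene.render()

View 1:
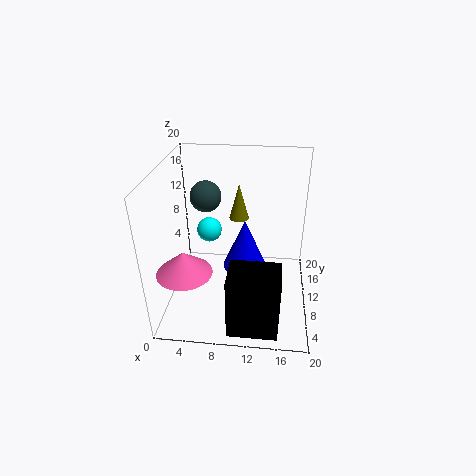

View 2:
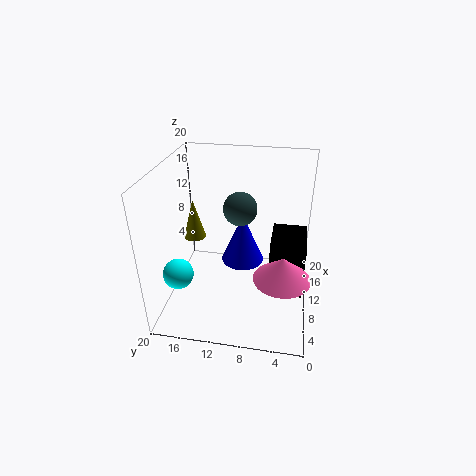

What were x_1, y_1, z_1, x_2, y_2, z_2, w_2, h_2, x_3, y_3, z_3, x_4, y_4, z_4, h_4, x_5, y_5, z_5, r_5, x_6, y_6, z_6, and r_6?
x_1 = 6, y_1 = 9, z_1 = 16.5, x_2 = 9.5, y_2 = 0.5, z_2 = 1, w_2 = 6.5, h_2 = 8.5, x_3 = 4.5, y_3 = 17, z_3 = 7, x_4 = 11, y_4 = 9.5, z_4 = 6, h_4 = 7, x_5 = 9.5, y_5 = 16, z_5 = 10, r_5 = 1.5, x_6 = 4, y_6 = 3.5, z_6 = 8.5, r_6 = 3.5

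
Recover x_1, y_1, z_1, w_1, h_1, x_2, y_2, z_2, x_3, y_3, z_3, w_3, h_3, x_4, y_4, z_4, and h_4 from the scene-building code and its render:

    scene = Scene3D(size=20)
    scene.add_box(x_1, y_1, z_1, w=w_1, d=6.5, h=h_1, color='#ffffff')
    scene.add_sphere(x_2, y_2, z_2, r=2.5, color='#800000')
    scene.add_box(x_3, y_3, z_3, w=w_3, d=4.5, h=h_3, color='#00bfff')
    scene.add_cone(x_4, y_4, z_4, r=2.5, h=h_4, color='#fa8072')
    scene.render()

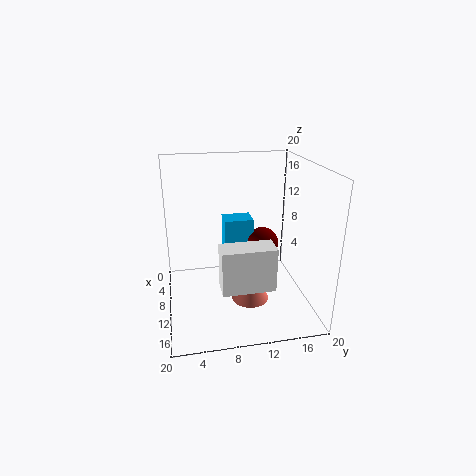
x_1 = 15.5; y_1 = 6.5; z_1 = 6.5; w_1 = 3; h_1 = 5.5; x_2 = 5; y_2 = 15; z_2 = 6.5; x_3 = 1.5; y_3 = 9; z_3 = 1.5; w_3 = 3.5; h_3 = 9; x_4 = 13.5; y_4 = 11; z_4 = 2.5; h_4 = 4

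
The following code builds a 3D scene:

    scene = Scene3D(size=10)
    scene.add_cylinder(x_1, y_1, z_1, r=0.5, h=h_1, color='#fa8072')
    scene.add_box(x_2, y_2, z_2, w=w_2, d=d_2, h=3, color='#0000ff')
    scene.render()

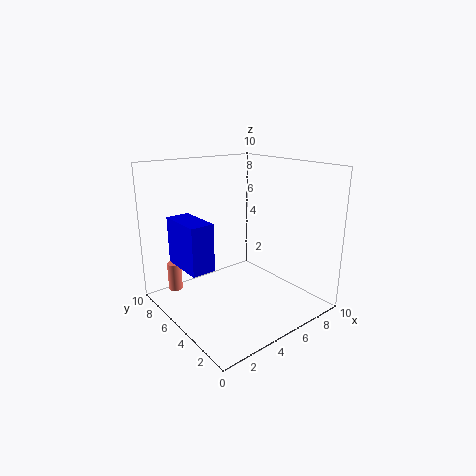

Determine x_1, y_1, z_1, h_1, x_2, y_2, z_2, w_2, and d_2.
x_1 = 1.5
y_1 = 8
z_1 = 1
h_1 = 2
x_2 = 0.5
y_2 = 3.5
z_2 = 4
w_2 = 1.5
d_2 = 3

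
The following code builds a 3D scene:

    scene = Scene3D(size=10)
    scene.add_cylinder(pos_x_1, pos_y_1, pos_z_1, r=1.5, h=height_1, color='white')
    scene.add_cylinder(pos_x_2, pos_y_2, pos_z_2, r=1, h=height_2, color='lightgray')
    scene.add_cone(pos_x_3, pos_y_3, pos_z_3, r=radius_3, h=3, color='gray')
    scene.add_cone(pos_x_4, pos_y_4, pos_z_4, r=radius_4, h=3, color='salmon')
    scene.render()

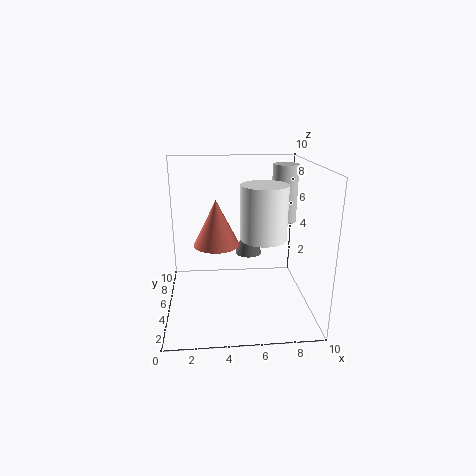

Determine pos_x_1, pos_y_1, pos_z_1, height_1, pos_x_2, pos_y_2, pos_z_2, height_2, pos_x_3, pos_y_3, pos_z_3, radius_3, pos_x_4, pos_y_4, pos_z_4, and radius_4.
pos_x_1 = 6.5, pos_y_1 = 3.5, pos_z_1 = 5.5, height_1 = 3.5, pos_x_2 = 9, pos_y_2 = 8.5, pos_z_2 = 5, height_2 = 4.5, pos_x_3 = 6, pos_y_3 = 7, pos_z_3 = 3, radius_3 = 1, pos_x_4 = 3.5, pos_y_4 = 4, pos_z_4 = 5, radius_4 = 1.5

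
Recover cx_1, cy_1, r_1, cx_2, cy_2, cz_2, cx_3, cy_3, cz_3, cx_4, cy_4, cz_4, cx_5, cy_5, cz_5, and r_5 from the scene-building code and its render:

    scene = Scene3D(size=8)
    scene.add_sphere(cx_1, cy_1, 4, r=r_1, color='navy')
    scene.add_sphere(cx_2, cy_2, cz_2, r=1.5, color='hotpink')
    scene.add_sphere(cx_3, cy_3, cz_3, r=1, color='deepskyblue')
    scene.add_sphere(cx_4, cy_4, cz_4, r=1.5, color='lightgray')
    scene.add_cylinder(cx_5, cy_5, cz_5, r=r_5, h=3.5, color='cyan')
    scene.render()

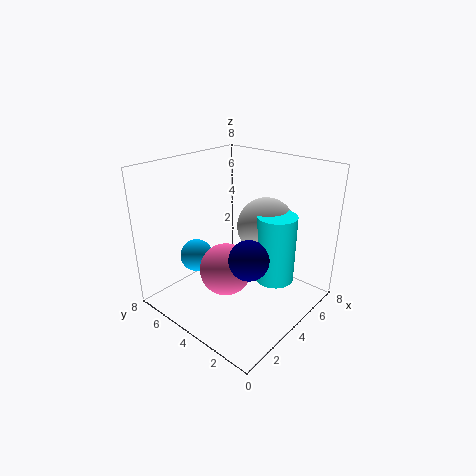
cx_1 = 2.5
cy_1 = 2
r_1 = 1
cx_2 = 3.5
cy_2 = 4.5
cz_2 = 2
cx_3 = 3.5
cy_3 = 7
cz_3 = 2
cx_4 = 4.5
cy_4 = 2.5
cz_4 = 5
cx_5 = 4
cy_5 = 1.5
cz_5 = 2.5
r_5 = 1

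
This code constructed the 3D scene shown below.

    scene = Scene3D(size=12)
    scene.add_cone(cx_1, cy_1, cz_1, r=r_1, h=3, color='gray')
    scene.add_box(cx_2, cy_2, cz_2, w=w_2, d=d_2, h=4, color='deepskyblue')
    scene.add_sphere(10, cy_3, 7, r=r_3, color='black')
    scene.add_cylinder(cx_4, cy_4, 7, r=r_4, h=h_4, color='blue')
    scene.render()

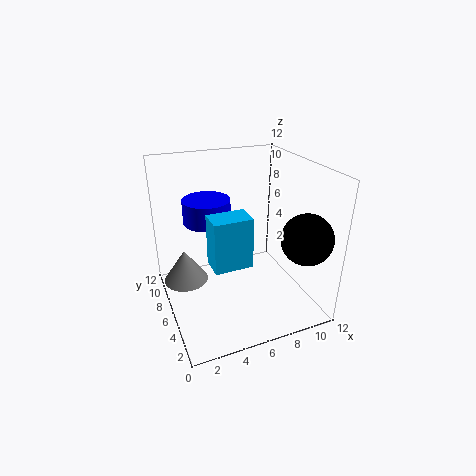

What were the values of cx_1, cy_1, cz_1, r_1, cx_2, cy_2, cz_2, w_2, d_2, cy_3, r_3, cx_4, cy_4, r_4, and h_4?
cx_1 = 2; cy_1 = 9; cz_1 = 1; r_1 = 2; cx_2 = 3; cy_2 = 3; cz_2 = 5; w_2 = 3; d_2 = 2; cy_3 = 2; r_3 = 2; cx_4 = 4; cy_4 = 8; r_4 = 2; h_4 = 2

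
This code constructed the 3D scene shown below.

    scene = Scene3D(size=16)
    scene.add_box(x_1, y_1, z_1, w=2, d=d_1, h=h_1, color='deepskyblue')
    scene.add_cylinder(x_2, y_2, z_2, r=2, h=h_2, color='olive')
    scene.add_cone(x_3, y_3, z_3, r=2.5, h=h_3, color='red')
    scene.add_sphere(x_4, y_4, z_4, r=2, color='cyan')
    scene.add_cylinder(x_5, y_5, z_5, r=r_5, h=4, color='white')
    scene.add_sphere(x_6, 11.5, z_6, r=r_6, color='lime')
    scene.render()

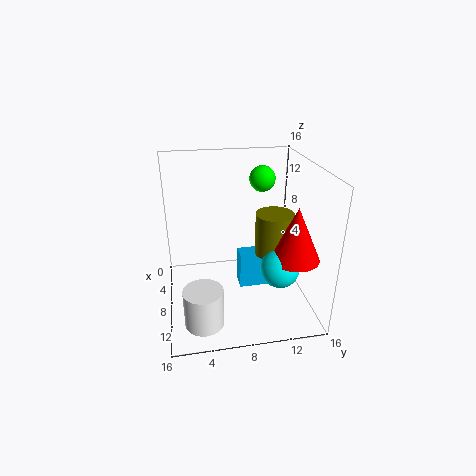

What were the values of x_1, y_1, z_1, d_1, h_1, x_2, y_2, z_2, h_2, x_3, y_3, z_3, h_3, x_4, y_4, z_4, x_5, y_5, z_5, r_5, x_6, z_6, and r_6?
x_1 = 5; y_1 = 8.5; z_1 = 0.5; d_1 = 5; h_1 = 4.5; x_2 = 10; y_2 = 11.5; z_2 = 7; h_2 = 4.5; x_3 = 12.5; y_3 = 13; z_3 = 7.5; h_3 = 5.5; x_4 = 12.5; y_4 = 11.5; z_4 = 6.5; x_5 = 13.5; y_5 = 3.5; z_5 = 1.5; r_5 = 2; x_6 = 4.5; z_6 = 13.5; r_6 = 1.5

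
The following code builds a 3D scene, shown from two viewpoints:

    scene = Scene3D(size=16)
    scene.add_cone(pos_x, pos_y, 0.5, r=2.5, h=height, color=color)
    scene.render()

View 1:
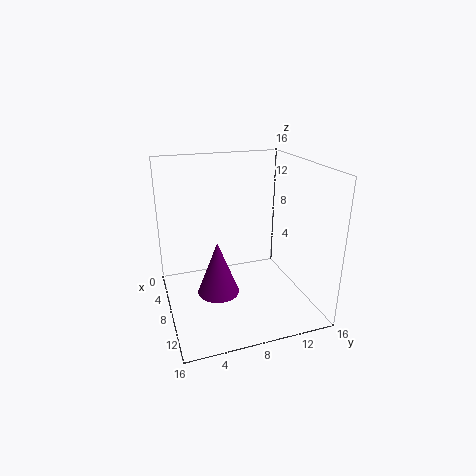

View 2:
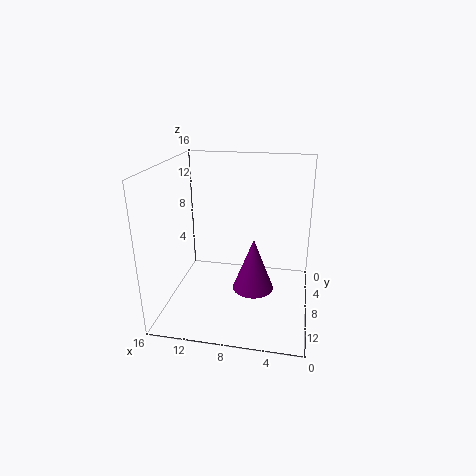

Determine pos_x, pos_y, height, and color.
pos_x = 6.5; pos_y = 6; height = 6.5; color = 'purple'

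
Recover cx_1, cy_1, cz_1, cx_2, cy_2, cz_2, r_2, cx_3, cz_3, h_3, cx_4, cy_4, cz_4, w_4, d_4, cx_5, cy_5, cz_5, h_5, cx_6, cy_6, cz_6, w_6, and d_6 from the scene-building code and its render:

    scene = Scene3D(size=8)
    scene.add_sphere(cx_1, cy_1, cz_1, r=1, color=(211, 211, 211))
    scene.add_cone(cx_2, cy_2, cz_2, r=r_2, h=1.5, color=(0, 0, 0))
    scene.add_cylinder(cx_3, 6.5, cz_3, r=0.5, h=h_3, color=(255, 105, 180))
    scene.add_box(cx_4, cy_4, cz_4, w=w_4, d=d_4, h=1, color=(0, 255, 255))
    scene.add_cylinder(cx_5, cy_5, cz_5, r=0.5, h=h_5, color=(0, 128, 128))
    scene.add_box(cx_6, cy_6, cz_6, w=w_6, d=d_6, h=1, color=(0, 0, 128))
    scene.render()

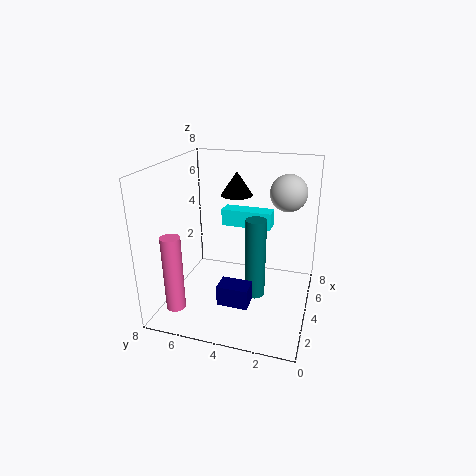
cx_1 = 5, cy_1 = 1.5, cz_1 = 6.5, cx_2 = 7, cy_2 = 5, cz_2 = 5.5, r_2 = 1, cx_3 = 1, cz_3 = 1, h_3 = 4, cx_4 = 5.5, cy_4 = 2.5, cz_4 = 4, w_4 = 1, d_4 = 3, cx_5 = 2, cy_5 = 2.5, cz_5 = 2, h_5 = 4, cx_6 = 0.5, cy_6 = 2.5, cz_6 = 2, w_6 = 1, d_6 = 1.5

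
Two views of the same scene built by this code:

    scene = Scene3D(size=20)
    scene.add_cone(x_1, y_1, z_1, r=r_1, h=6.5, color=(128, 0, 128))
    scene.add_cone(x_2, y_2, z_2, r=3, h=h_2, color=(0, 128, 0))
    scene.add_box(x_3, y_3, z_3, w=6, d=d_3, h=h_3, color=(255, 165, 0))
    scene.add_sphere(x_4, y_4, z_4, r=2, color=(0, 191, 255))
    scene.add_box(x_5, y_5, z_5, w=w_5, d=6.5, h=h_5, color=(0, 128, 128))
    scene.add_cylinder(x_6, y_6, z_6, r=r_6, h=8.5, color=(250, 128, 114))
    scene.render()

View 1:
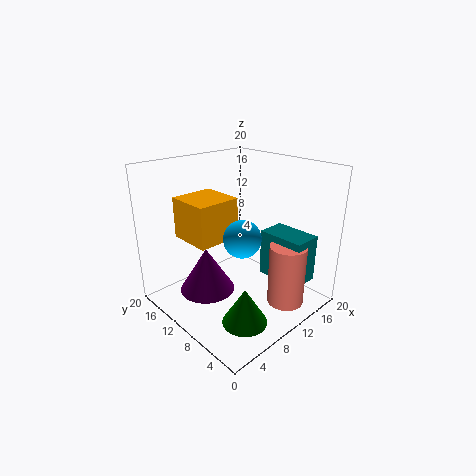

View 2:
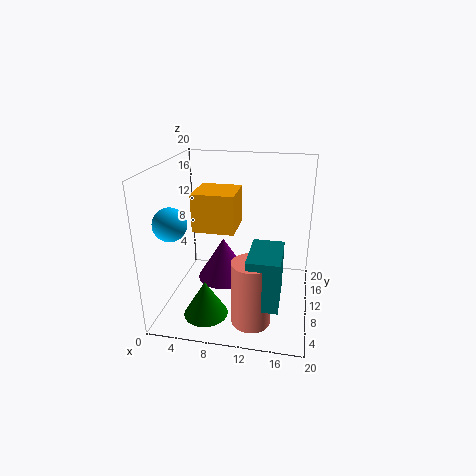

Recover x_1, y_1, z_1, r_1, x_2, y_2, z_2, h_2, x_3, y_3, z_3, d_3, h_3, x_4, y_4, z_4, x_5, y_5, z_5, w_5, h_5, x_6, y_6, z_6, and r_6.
x_1 = 7
y_1 = 13.5
z_1 = 1.5
r_1 = 4
x_2 = 6.5
y_2 = 5
z_2 = 0.5
h_2 = 5
x_3 = 3.5
y_3 = 9.5
z_3 = 10.5
d_3 = 6
h_3 = 5.5
x_4 = 3.5
y_4 = 2.5
z_4 = 14.5
x_5 = 12.5
y_5 = 1.5
z_5 = 4.5
w_5 = 4
h_5 = 6.5
x_6 = 13
y_6 = 3.5
z_6 = 1.5
r_6 = 2.5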